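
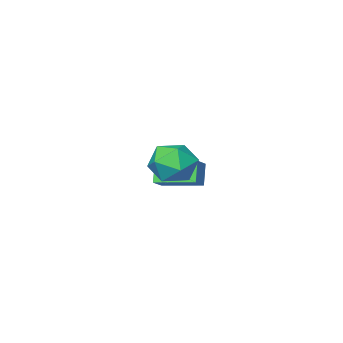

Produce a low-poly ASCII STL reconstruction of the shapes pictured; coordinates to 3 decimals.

solid 
facet normal -0.537 0.359 0.764
outer loop
vertex 0.139 3.071 0.147
vertex 0.149 1.951 0.68
vertex 1.051 2.766 0.931
endloop
endfacet
facet normal -0.124 0.867 0.482
outer loop
vertex 0.139 3.071 0.147
vertex 1.051 2.766 0.931
vertex 1.311 3.383 -0.113
endloop
endfacet
facet normal -0.295 0.933 -0.209
outer loop
vertex 0.139 3.071 0.147
vertex 1.311 3.383 -0.113
vertex 0.572 2.949 -1.01
endloop
endfacet
facet normal -0.812 0.464 -0.353
outer loop
vertex 0.139 3.071 0.147
vertex 0.572 2.949 -1.01
vertex -0.147 2.064 -0.52
endloop
endfacet
facet normal -0.963 0.109 0.248
outer loop
vertex 0.139 3.071 0.147
vertex -0.147 2.064 -0.52
vertex 0.149 1.951 0.68
endloop
endfacet
facet normal 0.553 0.649 0.522
outer loop
vertex 1.311 3.383 -0.113
vertex 1.051 2.766 0.931
vertex 2.047 2.456 0.26
endloop
endfacet
facet normal -0.114 -0.175 0.978
outer loop
vertex 1.051 2.766 0.931
vertex 0.149 1.951 0.68
vertex 1.328 1.571 0.75
endloop
endfacet
facet normal -0.802 -0.579 0.143
outer loop
vertex 0.149 1.951 0.68
vertex -0.147 2.064 -0.52
vertex 0.589 1.137 -0.147
endloop
endfacet
facet normal -0.560 -0.004 -0.829
outer loop
vertex -0.147 2.064 -0.52
vertex 0.572 2.949 -1.01
vertex 0.849 1.754 -1.191
endloop
endfacet
facet normal 0.278 0.754 -0.594
outer loop
vertex 0.572 2.949 -1.01
vertex 1.311 3.383 -0.113
vertex 1.751 2.569 -0.94
endloop
endfacet
facet normal 0.812 -0.464 0.353
outer loop
vertex 1.761 1.449 -0.407
vertex 2.047 2.456 0.26
vertex 1.328 1.571 0.75
endloop
endfacet
facet normal 0.295 -0.933 0.209
outer loop
vertex 1.761 1.449 -0.407
vertex 1.328 1.571 0.75
vertex 0.589 1.137 -0.147
endloop
endfacet
facet normal 0.124 -0.867 -0.482
outer loop
vertex 1.761 1.449 -0.407
vertex 0.589 1.137 -0.147
vertex 0.849 1.754 -1.191
endloop
endfacet
facet normal 0.537 -0.359 -0.764
outer loop
vertex 1.761 1.449 -0.407
vertex 0.849 1.754 -1.191
vertex 1.751 2.569 -0.94
endloop
endfacet
facet normal 0.963 -0.109 -0.248
outer loop
vertex 1.761 1.449 -0.407
vertex 1.751 2.569 -0.94
vertex 2.047 2.456 0.26
endloop
endfacet
facet normal 0.560 0.004 0.829
outer loop
vertex 1.328 1.571 0.75
vertex 2.047 2.456 0.26
vertex 1.051 2.766 0.931
endloop
endfacet
facet normal -0.278 -0.754 0.594
outer loop
vertex 0.589 1.137 -0.147
vertex 1.328 1.571 0.75
vertex 0.149 1.951 0.68
endloop
endfacet
facet normal -0.553 -0.649 -0.522
outer loop
vertex 0.849 1.754 -1.191
vertex 0.589 1.137 -0.147
vertex -0.147 2.064 -0.52
endloop
endfacet
facet normal 0.114 0.175 -0.978
outer loop
vertex 1.751 2.569 -0.94
vertex 0.849 1.754 -1.191
vertex 0.572 2.949 -1.01
endloop
endfacet
facet normal 0.802 0.579 -0.143
outer loop
vertex 2.047 2.456 0.26
vertex 1.751 2.569 -0.94
vertex 1.311 3.383 -0.113
endloop
endfacet
facet normal -0.351 -0.403 0.845
outer loop
vertex -2.105 -3.826 -2.726
vertex -3.336 -2.057 -2.394
vertex -2.875 -4.262 -3.254
endloop
endfacet
facet normal 0.564 -0.812 -0.152
outer loop
vertex -2.404 -3.723 -4.386
vertex -2.105 -3.826 -2.726
vertex -2.875 -4.262 -3.254
endloop
endfacet
facet normal -0.350 -0.403 0.845
outer loop
vertex -2.875 -4.262 -3.254
vertex -3.336 -2.057 -2.394
vertex -4.105 -2.494 -2.921
endloop
endfacet
facet normal -0.747 -0.423 -0.512
outer loop
vertex -4.105 -2.494 -2.921
vertex -2.404 -3.723 -4.386
vertex -2.875 -4.262 -3.254
endloop
endfacet
facet normal 0.747 0.424 0.512
outer loop
vertex -2.105 -3.826 -2.726
vertex -2.865 -1.518 -3.526
vertex -3.336 -2.057 -2.394
endloop
endfacet
facet normal 0.565 -0.811 -0.152
outer loop
vertex -1.635 -3.286 -3.859
vertex -2.105 -3.826 -2.726
vertex -2.404 -3.723 -4.386
endloop
endfacet
facet normal 0.747 0.424 0.512
outer loop
vertex -1.635 -3.286 -3.859
vertex -2.865 -1.518 -3.526
vertex -2.105 -3.826 -2.726
endloop
endfacet
facet normal -0.565 0.811 0.151
outer loop
vertex -3.336 -2.057 -2.394
vertex -2.865 -1.518 -3.526
vertex -4.105 -2.494 -2.921
endloop
endfacet
facet normal -0.747 -0.424 -0.512
outer loop
vertex -3.635 -1.954 -4.054
vertex -2.404 -3.723 -4.386
vertex -4.105 -2.494 -2.921
endloop
endfacet
facet normal -0.564 0.811 0.153
outer loop
vertex -4.105 -2.494 -2.921
vertex -2.865 -1.518 -3.526
vertex -3.635 -1.954 -4.054
endloop
endfacet
facet normal 0.351 0.403 -0.846
outer loop
vertex -3.635 -1.954 -4.054
vertex -1.635 -3.286 -3.859
vertex -2.404 -3.723 -4.386
endloop
endfacet
facet normal 0.351 0.403 -0.845
outer loop
vertex -2.865 -1.518 -3.526
vertex -1.635 -3.286 -3.859
vertex -3.635 -1.954 -4.054
endloop
endfacet

endsolid


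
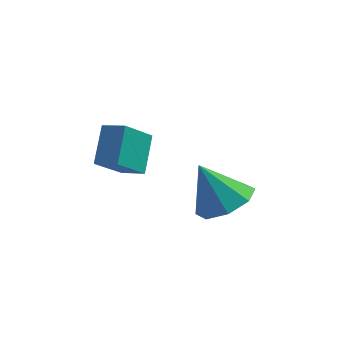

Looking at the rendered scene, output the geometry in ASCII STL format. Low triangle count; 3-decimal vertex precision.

solid 
facet normal -0.397 -0.619 0.678
outer loop
vertex -2.692 -0.269 3.546
vertex -3.546 -0.033 3.262
vertex -2.665 -1.443 2.489
endloop
endfacet
facet normal 0.918 -0.254 0.306
outer loop
vertex -2.014 -0.427 1.378
vertex -2.692 -0.269 3.546
vertex -2.665 -1.443 2.489
endloop
endfacet
facet normal -0.397 -0.619 0.678
outer loop
vertex -2.665 -1.443 2.489
vertex -3.546 -0.033 3.262
vertex -3.519 -1.207 2.205
endloop
endfacet
facet normal 0.017 -0.743 -0.669
outer loop
vertex -3.519 -1.207 2.205
vertex -2.014 -0.427 1.378
vertex -2.665 -1.443 2.489
endloop
endfacet
facet normal -0.017 0.743 0.669
outer loop
vertex -2.692 -0.269 3.546
vertex -2.895 0.983 2.151
vertex -3.546 -0.033 3.262
endloop
endfacet
facet normal 0.918 -0.254 0.306
outer loop
vertex -2.041 0.747 2.435
vertex -2.692 -0.269 3.546
vertex -2.014 -0.427 1.378
endloop
endfacet
facet normal -0.017 0.743 0.669
outer loop
vertex -2.041 0.747 2.435
vertex -2.895 0.983 2.151
vertex -2.692 -0.269 3.546
endloop
endfacet
facet normal -0.918 0.254 -0.306
outer loop
vertex -3.546 -0.033 3.262
vertex -2.895 0.983 2.151
vertex -3.519 -1.207 2.205
endloop
endfacet
facet normal 0.017 -0.743 -0.669
outer loop
vertex -2.868 -0.191 1.094
vertex -2.014 -0.427 1.378
vertex -3.519 -1.207 2.205
endloop
endfacet
facet normal -0.918 0.254 -0.306
outer loop
vertex -3.519 -1.207 2.205
vertex -2.895 0.983 2.151
vertex -2.868 -0.191 1.094
endloop
endfacet
facet normal 0.397 0.619 -0.678
outer loop
vertex -2.868 -0.191 1.094
vertex -2.041 0.747 2.435
vertex -2.014 -0.427 1.378
endloop
endfacet
facet normal 0.397 0.619 -0.678
outer loop
vertex -2.895 0.983 2.151
vertex -2.041 0.747 2.435
vertex -2.868 -0.191 1.094
endloop
endfacet
facet normal 0.502 -0.051 -0.864
outer loop
vertex 1.874 -1.512 2.139
vertex 0.989 -1.886 1.647
vertex 1.404 -0.906 1.83
endloop
endfacet
facet normal 0.326 0.618 0.716
outer loop
vertex 1.874 -1.512 2.139
vertex 1.404 -0.906 1.83
vertex 0.091 -1.794 3.193
endloop
endfacet
facet normal 0.502 -0.051 -0.864
outer loop
vertex 1.404 -0.906 1.83
vertex 0.989 -1.886 1.647
vertex 0.691 -0.874 1.414
endloop
endfacet
facet normal -0.192 0.897 0.399
outer loop
vertex 1.404 -0.906 1.83
vertex 0.691 -0.874 1.414
vertex 0.091 -1.794 3.193
endloop
endfacet
facet normal 0.502 -0.051 -0.864
outer loop
vertex 0.691 -0.874 1.414
vertex 0.989 -1.886 1.647
vertex 0.152 -1.435 1.134
endloop
endfacet
facet normal -0.741 0.665 0.094
outer loop
vertex 0.691 -0.874 1.414
vertex 0.152 -1.435 1.134
vertex 0.091 -1.794 3.193
endloop
endfacet
facet normal 0.501 -0.052 -0.864
outer loop
vertex 0.152 -1.435 1.134
vertex 0.989 -1.886 1.647
vertex 0.103 -2.26 1.155
endloop
endfacet
facet normal -0.998 0.059 -0.019
outer loop
vertex 0.152 -1.435 1.134
vertex 0.103 -2.26 1.155
vertex 0.091 -1.794 3.193
endloop
endfacet
facet normal 0.501 -0.052 -0.864
outer loop
vertex 0.103 -2.26 1.155
vertex 0.989 -1.886 1.647
vertex 0.573 -2.866 1.464
endloop
endfacet
facet normal -0.814 -0.567 0.125
outer loop
vertex 0.103 -2.26 1.155
vertex 0.573 -2.866 1.464
vertex 0.091 -1.794 3.193
endloop
endfacet
facet normal 0.501 -0.051 -0.864
outer loop
vertex 0.573 -2.866 1.464
vertex 0.989 -1.886 1.647
vertex 1.287 -2.897 1.88
endloop
endfacet
facet normal -0.295 -0.847 0.443
outer loop
vertex 0.573 -2.866 1.464
vertex 1.287 -2.897 1.88
vertex 0.091 -1.794 3.193
endloop
endfacet
facet normal 0.502 -0.051 -0.863
outer loop
vertex 1.287 -2.897 1.88
vertex 0.989 -1.886 1.647
vertex 1.826 -2.336 2.16
endloop
endfacet
facet normal 0.252 -0.615 0.747
outer loop
vertex 1.287 -2.897 1.88
vertex 1.826 -2.336 2.16
vertex 0.091 -1.794 3.193
endloop
endfacet
facet normal 0.502 -0.051 -0.864
outer loop
vertex 1.826 -2.336 2.16
vertex 0.989 -1.886 1.647
vertex 1.874 -1.512 2.139
endloop
endfacet
facet normal 0.510 -0.008 0.860
outer loop
vertex 1.826 -2.336 2.16
vertex 1.874 -1.512 2.139
vertex 0.091 -1.794 3.193
endloop
endfacet

endsolid


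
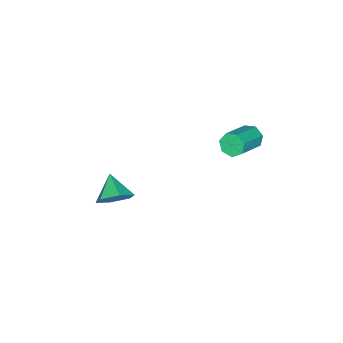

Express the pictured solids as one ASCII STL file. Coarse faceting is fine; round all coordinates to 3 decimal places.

solid 
facet normal 0.560 0.627 -0.541
outer loop
vertex 0.052 -3.231 -3.008
vertex -0.839 -2.925 -3.576
vertex -0.558 -2.385 -2.659
endloop
endfacet
facet normal 0.244 -0.214 0.946
outer loop
vertex 0.052 -3.231 -3.008
vertex -0.558 -2.385 -2.659
vertex -1.741 -3.935 -2.704
endloop
endfacet
facet normal 0.560 0.627 -0.541
outer loop
vertex -0.558 -2.385 -2.659
vertex -0.839 -2.925 -3.576
vertex -1.449 -2.079 -3.227
endloop
endfacet
facet normal -0.434 0.307 0.847
outer loop
vertex -0.558 -2.385 -2.659
vertex -1.449 -2.079 -3.227
vertex -1.741 -3.935 -2.704
endloop
endfacet
facet normal 0.560 0.627 -0.541
outer loop
vertex -1.449 -2.079 -3.227
vertex -0.839 -2.925 -3.576
vertex -1.73 -2.619 -4.143
endloop
endfacet
facet normal -0.963 0.201 0.177
outer loop
vertex -1.449 -2.079 -3.227
vertex -1.73 -2.619 -4.143
vertex -1.741 -3.935 -2.704
endloop
endfacet
facet normal 0.560 0.627 -0.541
outer loop
vertex -1.73 -2.619 -4.143
vertex -0.839 -2.925 -3.576
vertex -1.12 -3.465 -4.492
endloop
endfacet
facet normal -0.815 -0.425 -0.395
outer loop
vertex -1.73 -2.619 -4.143
vertex -1.12 -3.465 -4.492
vertex -1.741 -3.935 -2.704
endloop
endfacet
facet normal 0.560 0.627 -0.541
outer loop
vertex -1.12 -3.465 -4.492
vertex -0.839 -2.925 -3.576
vertex -0.229 -3.771 -3.925
endloop
endfacet
facet normal -0.136 -0.945 -0.296
outer loop
vertex -1.12 -3.465 -4.492
vertex -0.229 -3.771 -3.925
vertex -1.741 -3.935 -2.704
endloop
endfacet
facet normal 0.560 0.627 -0.541
outer loop
vertex -0.229 -3.771 -3.925
vertex -0.839 -2.925 -3.576
vertex 0.052 -3.231 -3.008
endloop
endfacet
facet normal 0.393 -0.840 0.374
outer loop
vertex -0.229 -3.771 -3.925
vertex 0.052 -3.231 -3.008
vertex -1.741 -3.935 -2.704
endloop
endfacet
facet normal -0.903 -0.014 -0.429
outer loop
vertex -4.064 2.855 2.198
vertex -4.333 3.266 2.751
vertex -4.033 3.49 2.112
endloop
endfacet
facet normal 0.427 -0.142 -0.893
outer loop
vertex -4.064 2.855 2.198
vertex -4.033 3.49 2.112
vertex -2.258 2.883 3.056
endloop
endfacet
facet normal 0.427 -0.140 -0.893
outer loop
vertex -2.258 2.883 3.056
vertex -4.033 3.49 2.112
vertex -2.227 3.518 2.971
endloop
endfacet
facet normal 0.903 0.013 0.429
outer loop
vertex -2.258 2.883 3.056
vertex -2.227 3.518 2.971
vertex -2.527 3.294 3.609
endloop
endfacet
facet normal -0.903 -0.014 -0.429
outer loop
vertex -4.033 3.49 2.112
vertex -4.333 3.266 2.751
vertex -4.228 3.957 2.508
endloop
endfacet
facet normal 0.303 0.687 -0.660
outer loop
vertex -4.033 3.49 2.112
vertex -4.228 3.957 2.508
vertex -2.227 3.518 2.971
endloop
endfacet
facet normal 0.303 0.687 -0.660
outer loop
vertex -2.227 3.518 2.971
vertex -4.228 3.957 2.508
vertex -2.422 3.985 3.367
endloop
endfacet
facet normal 0.903 0.013 0.429
outer loop
vertex -2.227 3.518 2.971
vertex -2.422 3.985 3.367
vertex -2.527 3.294 3.609
endloop
endfacet
facet normal -0.903 -0.014 -0.429
outer loop
vertex -4.228 3.957 2.508
vertex -4.333 3.266 2.751
vertex -4.502 3.904 3.086
endloop
endfacet
facet normal -0.048 0.996 0.069
outer loop
vertex -4.228 3.957 2.508
vertex -4.502 3.904 3.086
vertex -2.422 3.985 3.367
endloop
endfacet
facet normal -0.048 0.996 0.070
outer loop
vertex -2.422 3.985 3.367
vertex -4.502 3.904 3.086
vertex -2.696 3.931 3.945
endloop
endfacet
facet normal 0.903 0.013 0.429
outer loop
vertex -2.422 3.985 3.367
vertex -2.696 3.931 3.945
vertex -2.527 3.294 3.609
endloop
endfacet
facet normal -0.903 -0.014 -0.430
outer loop
vertex -4.502 3.904 3.086
vertex -4.333 3.266 2.751
vertex -4.649 3.37 3.412
endloop
endfacet
facet normal -0.364 0.556 0.747
outer loop
vertex -4.502 3.904 3.086
vertex -4.649 3.37 3.412
vertex -2.696 3.931 3.945
endloop
endfacet
facet normal -0.364 0.557 0.747
outer loop
vertex -2.696 3.931 3.945
vertex -4.649 3.37 3.412
vertex -2.843 3.398 4.271
endloop
endfacet
facet normal 0.903 0.013 0.429
outer loop
vertex -2.696 3.931 3.945
vertex -2.843 3.398 4.271
vertex -2.527 3.294 3.609
endloop
endfacet
facet normal -0.903 -0.013 -0.430
outer loop
vertex -4.649 3.37 3.412
vertex -4.333 3.266 2.751
vertex -4.558 2.758 3.239
endloop
endfacet
facet normal -0.405 -0.304 0.862
outer loop
vertex -4.649 3.37 3.412
vertex -4.558 2.758 3.239
vertex -2.843 3.398 4.271
endloop
endfacet
facet normal -0.405 -0.304 0.862
outer loop
vertex -2.843 3.398 4.271
vertex -4.558 2.758 3.239
vertex -2.752 2.786 4.098
endloop
endfacet
facet normal 0.903 0.013 0.429
outer loop
vertex -2.843 3.398 4.271
vertex -2.752 2.786 4.098
vertex -2.527 3.294 3.609
endloop
endfacet
facet normal -0.903 -0.014 -0.430
outer loop
vertex -4.558 2.758 3.239
vertex -4.333 3.266 2.751
vertex -4.297 2.529 2.699
endloop
endfacet
facet normal -0.141 -0.934 0.328
outer loop
vertex -4.558 2.758 3.239
vertex -4.297 2.529 2.699
vertex -2.752 2.786 4.098
endloop
endfacet
facet normal -0.141 -0.934 0.328
outer loop
vertex -2.752 2.786 4.098
vertex -4.297 2.529 2.699
vertex -2.491 2.557 3.558
endloop
endfacet
facet normal 0.903 0.014 0.430
outer loop
vertex -2.752 2.786 4.098
vertex -2.491 2.557 3.558
vertex -2.527 3.294 3.609
endloop
endfacet
facet normal -0.903 -0.014 -0.429
outer loop
vertex -4.297 2.529 2.699
vertex -4.333 3.266 2.751
vertex -4.064 2.855 2.198
endloop
endfacet
facet normal 0.229 -0.861 -0.454
outer loop
vertex -4.297 2.529 2.699
vertex -4.064 2.855 2.198
vertex -2.491 2.557 3.558
endloop
endfacet
facet normal 0.229 -0.862 -0.453
outer loop
vertex -2.491 2.557 3.558
vertex -4.064 2.855 2.198
vertex -2.258 2.883 3.056
endloop
endfacet
facet normal 0.903 0.014 0.429
outer loop
vertex -2.491 2.557 3.558
vertex -2.258 2.883 3.056
vertex -2.527 3.294 3.609
endloop
endfacet

endsolid


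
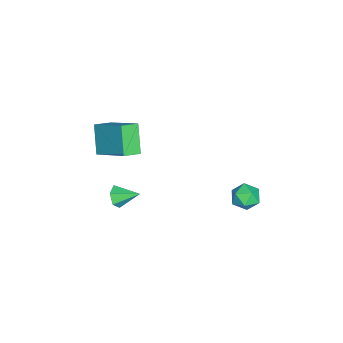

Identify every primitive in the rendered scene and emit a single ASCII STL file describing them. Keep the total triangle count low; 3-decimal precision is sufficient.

solid 
facet normal 0.019 0.893 0.449
outer loop
vertex -1.135 3.872 -2.368
vertex -1.858 3.701 -1.998
vertex -1.143 3.499 -1.626
endloop
endfacet
facet normal 0.680 0.652 0.335
outer loop
vertex -1.135 3.872 -2.368
vertex -1.143 3.499 -1.626
vertex -0.611 3.246 -2.213
endloop
endfacet
facet normal 0.756 0.543 -0.365
outer loop
vertex -1.135 3.872 -2.368
vertex -0.611 3.246 -2.213
vertex -0.998 3.292 -2.947
endloop
endfacet
facet normal 0.143 0.716 -0.683
outer loop
vertex -1.135 3.872 -2.368
vertex -0.998 3.292 -2.947
vertex -1.769 3.573 -2.814
endloop
endfacet
facet normal -0.313 0.933 -0.180
outer loop
vertex -1.135 3.872 -2.368
vertex -1.769 3.573 -2.814
vertex -1.858 3.701 -1.998
endloop
endfacet
facet normal 0.746 0.023 0.666
outer loop
vertex -0.611 3.246 -2.213
vertex -1.143 3.499 -1.626
vertex -1.011 2.687 -1.746
endloop
endfacet
facet normal -0.326 0.413 0.850
outer loop
vertex -1.143 3.499 -1.626
vertex -1.858 3.701 -1.998
vertex -1.782 2.968 -1.613
endloop
endfacet
facet normal -0.863 0.476 -0.169
outer loop
vertex -1.858 3.701 -1.998
vertex -1.769 3.573 -2.814
vertex -2.169 3.014 -2.347
endloop
endfacet
facet normal -0.124 0.125 -0.984
outer loop
vertex -1.769 3.573 -2.814
vertex -0.998 3.292 -2.947
vertex -1.637 2.761 -2.934
endloop
endfacet
facet normal 0.870 -0.156 -0.468
outer loop
vertex -0.998 3.292 -2.947
vertex -0.611 3.246 -2.213
vertex -0.922 2.559 -2.562
endloop
endfacet
facet normal -0.143 -0.716 0.683
outer loop
vertex -1.645 2.388 -2.192
vertex -1.011 2.687 -1.746
vertex -1.782 2.968 -1.613
endloop
endfacet
facet normal -0.756 -0.543 0.365
outer loop
vertex -1.645 2.388 -2.192
vertex -1.782 2.968 -1.613
vertex -2.169 3.014 -2.347
endloop
endfacet
facet normal -0.680 -0.652 -0.335
outer loop
vertex -1.645 2.388 -2.192
vertex -2.169 3.014 -2.347
vertex -1.637 2.761 -2.934
endloop
endfacet
facet normal -0.019 -0.893 -0.449
outer loop
vertex -1.645 2.388 -2.192
vertex -1.637 2.761 -2.934
vertex -0.922 2.559 -2.562
endloop
endfacet
facet normal 0.313 -0.933 0.180
outer loop
vertex -1.645 2.388 -2.192
vertex -0.922 2.559 -2.562
vertex -1.011 2.687 -1.746
endloop
endfacet
facet normal 0.124 -0.125 0.984
outer loop
vertex -1.782 2.968 -1.613
vertex -1.011 2.687 -1.746
vertex -1.143 3.499 -1.626
endloop
endfacet
facet normal -0.870 0.156 0.468
outer loop
vertex -2.169 3.014 -2.347
vertex -1.782 2.968 -1.613
vertex -1.858 3.701 -1.998
endloop
endfacet
facet normal -0.746 -0.023 -0.666
outer loop
vertex -1.637 2.761 -2.934
vertex -2.169 3.014 -2.347
vertex -1.769 3.573 -2.814
endloop
endfacet
facet normal 0.326 -0.413 -0.850
outer loop
vertex -0.922 2.559 -2.562
vertex -1.637 2.761 -2.934
vertex -0.998 3.292 -2.947
endloop
endfacet
facet normal 0.863 -0.476 0.169
outer loop
vertex -1.011 2.687 -1.746
vertex -0.922 2.559 -2.562
vertex -0.611 3.246 -2.213
endloop
endfacet
facet normal -0.600 -0.214 0.771
outer loop
vertex 0.522 -3.917 3.865
vertex 1.429 -2.339 5.009
vertex -0.151 -3.279 3.518
endloop
endfacet
facet normal -0.421 -0.734 -0.532
outer loop
vertex 0.851 -2.921 2.231
vertex 0.522 -3.917 3.865
vertex -0.151 -3.279 3.518
endloop
endfacet
facet normal -0.600 -0.215 0.771
outer loop
vertex -0.151 -3.279 3.518
vertex 1.429 -2.339 5.009
vertex 0.756 -1.701 4.663
endloop
endfacet
facet normal -0.680 0.645 -0.350
outer loop
vertex 0.756 -1.701 4.663
vertex 0.851 -2.921 2.231
vertex -0.151 -3.279 3.518
endloop
endfacet
facet normal 0.680 -0.644 0.350
outer loop
vertex 0.522 -3.917 3.865
vertex 2.431 -1.981 3.722
vertex 1.429 -2.339 5.009
endloop
endfacet
facet normal -0.422 -0.734 -0.532
outer loop
vertex 1.524 -3.559 2.577
vertex 0.522 -3.917 3.865
vertex 0.851 -2.921 2.231
endloop
endfacet
facet normal 0.680 -0.645 0.350
outer loop
vertex 1.524 -3.559 2.577
vertex 2.431 -1.981 3.722
vertex 0.522 -3.917 3.865
endloop
endfacet
facet normal 0.422 0.734 0.533
outer loop
vertex 1.429 -2.339 5.009
vertex 2.431 -1.981 3.722
vertex 0.756 -1.701 4.663
endloop
endfacet
facet normal -0.680 0.644 -0.350
outer loop
vertex 1.758 -1.343 3.375
vertex 0.851 -2.921 2.231
vertex 0.756 -1.701 4.663
endloop
endfacet
facet normal 0.422 0.734 0.532
outer loop
vertex 0.756 -1.701 4.663
vertex 2.431 -1.981 3.722
vertex 1.758 -1.343 3.375
endloop
endfacet
facet normal 0.600 0.214 -0.771
outer loop
vertex 1.758 -1.343 3.375
vertex 1.524 -3.559 2.577
vertex 0.851 -2.921 2.231
endloop
endfacet
facet normal 0.600 0.214 -0.771
outer loop
vertex 2.431 -1.981 3.722
vertex 1.524 -3.559 2.577
vertex 1.758 -1.343 3.375
endloop
endfacet
facet normal -0.029 -0.909 -0.415
outer loop
vertex 0.181 -2.867 -3.026
vertex -0.169 -3.095 -2.502
vertex -0.488 -2.842 -3.034
endloop
endfacet
facet normal 0.036 0.748 -0.663
outer loop
vertex 0.181 -2.867 -3.026
vertex -0.488 -2.842 -3.034
vertex -0.131 -1.905 -1.958
endloop
endfacet
facet normal -0.029 -0.909 -0.415
outer loop
vertex -0.488 -2.842 -3.034
vertex -0.169 -3.095 -2.502
vertex -0.839 -3.07 -2.51
endloop
endfacet
facet normal -0.767 0.588 -0.258
outer loop
vertex -0.488 -2.842 -3.034
vertex -0.839 -3.07 -2.51
vertex -0.131 -1.905 -1.958
endloop
endfacet
facet normal -0.029 -0.908 -0.417
outer loop
vertex -0.839 -3.07 -2.51
vertex -0.169 -3.095 -2.502
vertex -0.52 -3.324 -1.979
endloop
endfacet
facet normal -0.791 0.208 0.575
outer loop
vertex -0.839 -3.07 -2.51
vertex -0.52 -3.324 -1.979
vertex -0.131 -1.905 -1.958
endloop
endfacet
facet normal -0.028 -0.909 -0.417
outer loop
vertex -0.52 -3.324 -1.979
vertex -0.169 -3.095 -2.502
vertex 0.15 -3.349 -1.97
endloop
endfacet
facet normal -0.014 -0.011 1.000
outer loop
vertex -0.52 -3.324 -1.979
vertex 0.15 -3.349 -1.97
vertex -0.131 -1.905 -1.958
endloop
endfacet
facet normal -0.030 -0.909 -0.416
outer loop
vertex 0.15 -3.349 -1.97
vertex -0.169 -3.095 -2.502
vertex 0.5 -3.121 -2.494
endloop
endfacet
facet normal 0.791 0.149 0.593
outer loop
vertex 0.15 -3.349 -1.97
vertex 0.5 -3.121 -2.494
vertex -0.131 -1.905 -1.958
endloop
endfacet
facet normal -0.030 -0.909 -0.416
outer loop
vertex 0.5 -3.121 -2.494
vertex -0.169 -3.095 -2.502
vertex 0.181 -2.867 -3.026
endloop
endfacet
facet normal 0.816 0.528 -0.237
outer loop
vertex 0.5 -3.121 -2.494
vertex 0.181 -2.867 -3.026
vertex -0.131 -1.905 -1.958
endloop
endfacet

endsolid


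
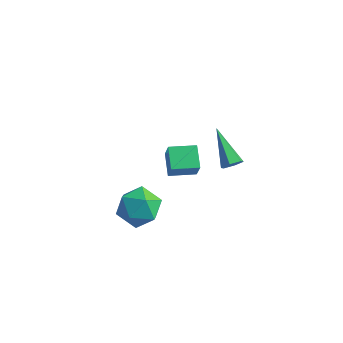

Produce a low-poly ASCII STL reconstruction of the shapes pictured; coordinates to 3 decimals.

solid 
facet normal -0.947 -0.253 0.197
outer loop
vertex -3.651 0.511 -2.12
vertex -3.438 -0.511 -2.409
vertex -3.307 -0.201 -1.38
endloop
endfacet
facet normal -0.735 0.284 0.615
outer loop
vertex -3.651 0.511 -2.12
vertex -3.307 -0.201 -1.38
vertex -2.917 0.809 -1.381
endloop
endfacet
facet normal -0.531 0.824 0.195
outer loop
vertex -3.651 0.511 -2.12
vertex -2.917 0.809 -1.381
vertex -2.807 1.124 -2.411
endloop
endfacet
facet normal -0.617 0.621 -0.484
outer loop
vertex -3.651 0.511 -2.12
vertex -2.807 1.124 -2.411
vertex -3.129 0.308 -3.047
endloop
endfacet
facet normal -0.875 -0.046 -0.483
outer loop
vertex -3.651 0.511 -2.12
vertex -3.129 0.308 -3.047
vertex -3.438 -0.511 -2.409
endloop
endfacet
facet normal -0.166 0.065 0.984
outer loop
vertex -2.917 0.809 -1.381
vertex -3.307 -0.201 -1.38
vertex -2.251 -0.028 -1.213
endloop
endfacet
facet normal -0.508 -0.804 0.307
outer loop
vertex -3.307 -0.201 -1.38
vertex -3.438 -0.511 -2.409
vertex -2.573 -0.844 -1.849
endloop
endfacet
facet normal -0.390 -0.470 -0.792
outer loop
vertex -3.438 -0.511 -2.409
vertex -3.129 0.308 -3.047
vertex -2.463 -0.529 -2.879
endloop
endfacet
facet normal 0.026 0.608 -0.793
outer loop
vertex -3.129 0.308 -3.047
vertex -2.807 1.124 -2.411
vertex -2.073 0.481 -2.88
endloop
endfacet
facet normal 0.164 0.938 0.304
outer loop
vertex -2.807 1.124 -2.411
vertex -2.917 0.809 -1.381
vertex -1.942 0.791 -1.851
endloop
endfacet
facet normal 0.617 -0.621 0.484
outer loop
vertex -1.729 -0.231 -2.14
vertex -2.251 -0.028 -1.213
vertex -2.573 -0.844 -1.849
endloop
endfacet
facet normal 0.531 -0.824 -0.195
outer loop
vertex -1.729 -0.231 -2.14
vertex -2.573 -0.844 -1.849
vertex -2.463 -0.529 -2.879
endloop
endfacet
facet normal 0.735 -0.284 -0.615
outer loop
vertex -1.729 -0.231 -2.14
vertex -2.463 -0.529 -2.879
vertex -2.073 0.481 -2.88
endloop
endfacet
facet normal 0.947 0.253 -0.197
outer loop
vertex -1.729 -0.231 -2.14
vertex -2.073 0.481 -2.88
vertex -1.942 0.791 -1.851
endloop
endfacet
facet normal 0.875 0.046 0.483
outer loop
vertex -1.729 -0.231 -2.14
vertex -1.942 0.791 -1.851
vertex -2.251 -0.028 -1.213
endloop
endfacet
facet normal -0.026 -0.608 0.793
outer loop
vertex -2.573 -0.844 -1.849
vertex -2.251 -0.028 -1.213
vertex -3.307 -0.201 -1.38
endloop
endfacet
facet normal -0.164 -0.938 -0.304
outer loop
vertex -2.463 -0.529 -2.879
vertex -2.573 -0.844 -1.849
vertex -3.438 -0.511 -2.409
endloop
endfacet
facet normal 0.166 -0.065 -0.984
outer loop
vertex -2.073 0.481 -2.88
vertex -2.463 -0.529 -2.879
vertex -3.129 0.308 -3.047
endloop
endfacet
facet normal 0.508 0.804 -0.307
outer loop
vertex -1.942 0.791 -1.851
vertex -2.073 0.481 -2.88
vertex -2.807 1.124 -2.411
endloop
endfacet
facet normal 0.390 0.470 0.792
outer loop
vertex -2.251 -0.028 -1.213
vertex -1.942 0.791 -1.851
vertex -2.917 0.809 -1.381
endloop
endfacet
facet normal 0.672 -0.512 -0.535
outer loop
vertex 0.701 2.886 0.392
vertex 0.338 2.805 0.014
vertex 0.65 3.233 -0.004
endloop
endfacet
facet normal 0.559 0.658 0.504
outer loop
vertex 0.701 2.886 0.392
vertex 0.65 3.233 -0.004
vertex -0.958 3.795 1.046
endloop
endfacet
facet normal 0.672 -0.513 -0.534
outer loop
vertex 0.65 3.233 -0.004
vertex 0.338 2.805 0.014
vertex 0.288 3.153 -0.383
endloop
endfacet
facet normal 0.123 0.941 -0.316
outer loop
vertex 0.65 3.233 -0.004
vertex 0.288 3.153 -0.383
vertex -0.958 3.795 1.046
endloop
endfacet
facet normal 0.672 -0.513 -0.534
outer loop
vertex 0.288 3.153 -0.383
vertex 0.338 2.805 0.014
vertex -0.024 2.725 -0.364
endloop
endfacet
facet normal -0.593 0.402 -0.698
outer loop
vertex 0.288 3.153 -0.383
vertex -0.024 2.725 -0.364
vertex -0.958 3.795 1.046
endloop
endfacet
facet normal 0.672 -0.512 -0.535
outer loop
vertex -0.024 2.725 -0.364
vertex 0.338 2.805 0.014
vertex 0.026 2.377 0.032
endloop
endfacet
facet normal -0.870 -0.419 -0.258
outer loop
vertex -0.024 2.725 -0.364
vertex 0.026 2.377 0.032
vertex -0.958 3.795 1.046
endloop
endfacet
facet normal 0.672 -0.512 -0.534
outer loop
vertex 0.026 2.377 0.032
vertex 0.338 2.805 0.014
vertex 0.389 2.458 0.411
endloop
endfacet
facet normal -0.432 -0.703 0.564
outer loop
vertex 0.026 2.377 0.032
vertex 0.389 2.458 0.411
vertex -0.958 3.795 1.046
endloop
endfacet
facet normal 0.671 -0.513 -0.535
outer loop
vertex 0.389 2.458 0.411
vertex 0.338 2.805 0.014
vertex 0.701 2.886 0.392
endloop
endfacet
facet normal 0.283 -0.164 0.945
outer loop
vertex 0.389 2.458 0.411
vertex 0.701 2.886 0.392
vertex -0.958 3.795 1.046
endloop
endfacet
facet normal -0.787 -0.613 0.073
outer loop
vertex -0.253 -1.415 3.504
vertex -0.835 -0.613 3.958
vertex -0.565 -1.124 2.589
endloop
endfacet
facet normal 0.534 -0.736 -0.416
outer loop
vertex 0.355 -0.407 2.502
vertex -0.253 -1.415 3.504
vertex -0.565 -1.124 2.589
endloop
endfacet
facet normal -0.786 -0.613 0.074
outer loop
vertex -0.565 -1.124 2.589
vertex -0.835 -0.613 3.958
vertex -1.148 -0.322 3.042
endloop
endfacet
facet normal -0.309 0.287 -0.907
outer loop
vertex -1.148 -0.322 3.042
vertex 0.355 -0.407 2.502
vertex -0.565 -1.124 2.589
endloop
endfacet
facet normal 0.310 -0.288 0.906
outer loop
vertex -0.253 -1.415 3.504
vertex 0.085 0.104 3.871
vertex -0.835 -0.613 3.958
endloop
endfacet
facet normal 0.534 -0.736 -0.416
outer loop
vertex 0.668 -0.698 3.418
vertex -0.253 -1.415 3.504
vertex 0.355 -0.407 2.502
endloop
endfacet
facet normal 0.309 -0.288 0.907
outer loop
vertex 0.668 -0.698 3.418
vertex 0.085 0.104 3.871
vertex -0.253 -1.415 3.504
endloop
endfacet
facet normal -0.534 0.736 0.416
outer loop
vertex -0.835 -0.613 3.958
vertex 0.085 0.104 3.871
vertex -1.148 -0.322 3.042
endloop
endfacet
facet normal -0.309 0.289 -0.906
outer loop
vertex -0.227 0.395 2.956
vertex 0.355 -0.407 2.502
vertex -1.148 -0.322 3.042
endloop
endfacet
facet normal -0.534 0.736 0.416
outer loop
vertex -1.148 -0.322 3.042
vertex 0.085 0.104 3.871
vertex -0.227 0.395 2.956
endloop
endfacet
facet normal 0.787 0.613 -0.074
outer loop
vertex -0.227 0.395 2.956
vertex 0.668 -0.698 3.418
vertex 0.355 -0.407 2.502
endloop
endfacet
facet normal 0.787 0.613 -0.073
outer loop
vertex 0.085 0.104 3.871
vertex 0.668 -0.698 3.418
vertex -0.227 0.395 2.956
endloop
endfacet

endsolid


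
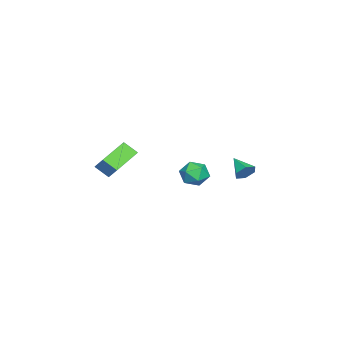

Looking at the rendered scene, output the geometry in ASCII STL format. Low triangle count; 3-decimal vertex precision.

solid 
facet normal -0.711 -0.145 0.688
outer loop
vertex 2.406 0.451 3.472
vertex 2.277 -0.23 3.195
vertex 2.782 -0.137 3.737
endloop
endfacet
facet normal -0.204 0.291 0.935
outer loop
vertex 2.406 0.451 3.472
vertex 2.782 -0.137 3.737
vertex 3.137 0.508 3.614
endloop
endfacet
facet normal -0.163 0.852 0.497
outer loop
vertex 2.406 0.451 3.472
vertex 3.137 0.508 3.614
vertex 2.851 0.814 2.995
endloop
endfacet
facet normal -0.645 0.764 -0.021
outer loop
vertex 2.406 0.451 3.472
vertex 2.851 0.814 2.995
vertex 2.32 0.358 2.736
endloop
endfacet
facet normal -0.984 0.147 0.096
outer loop
vertex 2.406 0.451 3.472
vertex 2.32 0.358 2.736
vertex 2.277 -0.23 3.195
endloop
endfacet
facet normal 0.418 -0.057 0.906
outer loop
vertex 3.137 0.508 3.614
vertex 2.782 -0.137 3.737
vertex 3.46 -0.138 3.424
endloop
endfacet
facet normal -0.403 -0.763 0.506
outer loop
vertex 2.782 -0.137 3.737
vertex 2.277 -0.23 3.195
vertex 2.929 -0.594 3.165
endloop
endfacet
facet normal -0.845 -0.290 -0.450
outer loop
vertex 2.277 -0.23 3.195
vertex 2.32 0.358 2.736
vertex 2.643 -0.288 2.546
endloop
endfacet
facet normal -0.295 0.708 -0.642
outer loop
vertex 2.32 0.358 2.736
vertex 2.851 0.814 2.995
vertex 2.998 0.357 2.423
endloop
endfacet
facet normal 0.485 0.852 0.197
outer loop
vertex 2.851 0.814 2.995
vertex 3.137 0.508 3.614
vertex 3.503 0.45 2.965
endloop
endfacet
facet normal 0.645 -0.764 0.021
outer loop
vertex 3.374 -0.231 2.688
vertex 3.46 -0.138 3.424
vertex 2.929 -0.594 3.165
endloop
endfacet
facet normal 0.163 -0.852 -0.497
outer loop
vertex 3.374 -0.231 2.688
vertex 2.929 -0.594 3.165
vertex 2.643 -0.288 2.546
endloop
endfacet
facet normal 0.204 -0.291 -0.935
outer loop
vertex 3.374 -0.231 2.688
vertex 2.643 -0.288 2.546
vertex 2.998 0.357 2.423
endloop
endfacet
facet normal 0.711 0.145 -0.688
outer loop
vertex 3.374 -0.231 2.688
vertex 2.998 0.357 2.423
vertex 3.503 0.45 2.965
endloop
endfacet
facet normal 0.984 -0.147 -0.096
outer loop
vertex 3.374 -0.231 2.688
vertex 3.503 0.45 2.965
vertex 3.46 -0.138 3.424
endloop
endfacet
facet normal 0.295 -0.708 0.642
outer loop
vertex 2.929 -0.594 3.165
vertex 3.46 -0.138 3.424
vertex 2.782 -0.137 3.737
endloop
endfacet
facet normal -0.485 -0.852 -0.197
outer loop
vertex 2.643 -0.288 2.546
vertex 2.929 -0.594 3.165
vertex 2.277 -0.23 3.195
endloop
endfacet
facet normal -0.418 0.057 -0.906
outer loop
vertex 2.998 0.357 2.423
vertex 2.643 -0.288 2.546
vertex 2.32 0.358 2.736
endloop
endfacet
facet normal 0.403 0.763 -0.506
outer loop
vertex 3.503 0.45 2.965
vertex 2.998 0.357 2.423
vertex 2.851 0.814 2.995
endloop
endfacet
facet normal 0.845 0.290 0.450
outer loop
vertex 3.46 -0.138 3.424
vertex 3.503 0.45 2.965
vertex 3.137 0.508 3.614
endloop
endfacet
facet normal -0.883 0.332 0.333
outer loop
vertex 1.661 -3.546 4.016
vertex 1.71 -2.869 3.472
vertex 1.18 -4.095 3.288
endloop
endfacet
facet normal -0.056 -0.779 0.625
outer loop
vertex 2.61 -4.631 2.748
vertex 1.661 -3.546 4.016
vertex 1.18 -4.095 3.288
endloop
endfacet
facet normal -0.882 0.331 0.334
outer loop
vertex 1.18 -4.095 3.288
vertex 1.71 -2.869 3.472
vertex 1.229 -3.417 2.745
endloop
endfacet
facet normal -0.466 -0.532 -0.707
outer loop
vertex 1.229 -3.417 2.745
vertex 2.61 -4.631 2.748
vertex 1.18 -4.095 3.288
endloop
endfacet
facet normal 0.466 0.533 0.706
outer loop
vertex 1.661 -3.546 4.016
vertex 3.14 -3.405 2.932
vertex 1.71 -2.869 3.472
endloop
endfacet
facet normal -0.056 -0.779 0.624
outer loop
vertex 3.091 -4.083 3.475
vertex 1.661 -3.546 4.016
vertex 2.61 -4.631 2.748
endloop
endfacet
facet normal 0.467 0.532 0.706
outer loop
vertex 3.091 -4.083 3.475
vertex 3.14 -3.405 2.932
vertex 1.661 -3.546 4.016
endloop
endfacet
facet normal 0.056 0.779 -0.624
outer loop
vertex 1.71 -2.869 3.472
vertex 3.14 -3.405 2.932
vertex 1.229 -3.417 2.745
endloop
endfacet
facet normal -0.467 -0.533 -0.705
outer loop
vertex 2.659 -3.954 2.204
vertex 2.61 -4.631 2.748
vertex 1.229 -3.417 2.745
endloop
endfacet
facet normal 0.056 0.779 -0.625
outer loop
vertex 1.229 -3.417 2.745
vertex 3.14 -3.405 2.932
vertex 2.659 -3.954 2.204
endloop
endfacet
facet normal 0.882 -0.332 -0.334
outer loop
vertex 2.659 -3.954 2.204
vertex 3.091 -4.083 3.475
vertex 2.61 -4.631 2.748
endloop
endfacet
facet normal 0.883 -0.331 -0.334
outer loop
vertex 3.14 -3.405 2.932
vertex 3.091 -4.083 3.475
vertex 2.659 -3.954 2.204
endloop
endfacet
facet normal 0.607 0.654 -0.452
outer loop
vertex 3.288 2.529 3.986
vertex 3.021 2.456 3.522
vertex 2.863 2.841 3.867
endloop
endfacet
facet normal -0.130 0.194 0.972
outer loop
vertex 3.288 2.529 3.986
vertex 2.863 2.841 3.867
vertex 2.359 1.744 4.018
endloop
endfacet
facet normal 0.606 0.654 -0.453
outer loop
vertex 2.863 2.841 3.867
vertex 3.021 2.456 3.522
vertex 2.596 2.767 3.403
endloop
endfacet
facet normal -0.811 0.428 0.399
outer loop
vertex 2.863 2.841 3.867
vertex 2.596 2.767 3.403
vertex 2.359 1.744 4.018
endloop
endfacet
facet normal 0.605 0.653 -0.455
outer loop
vertex 2.596 2.767 3.403
vertex 3.021 2.456 3.522
vertex 2.753 2.382 3.059
endloop
endfacet
facet normal -0.919 -0.023 -0.393
outer loop
vertex 2.596 2.767 3.403
vertex 2.753 2.382 3.059
vertex 2.359 1.744 4.018
endloop
endfacet
facet normal 0.606 0.652 -0.455
outer loop
vertex 2.753 2.382 3.059
vertex 3.021 2.456 3.522
vertex 3.178 2.07 3.178
endloop
endfacet
facet normal -0.348 -0.708 -0.614
outer loop
vertex 2.753 2.382 3.059
vertex 3.178 2.07 3.178
vertex 2.359 1.744 4.018
endloop
endfacet
facet normal 0.608 0.652 -0.454
outer loop
vertex 3.178 2.07 3.178
vertex 3.021 2.456 3.522
vertex 3.445 2.144 3.642
endloop
endfacet
facet normal 0.333 -0.942 -0.041
outer loop
vertex 3.178 2.07 3.178
vertex 3.445 2.144 3.642
vertex 2.359 1.744 4.018
endloop
endfacet
facet normal 0.608 0.652 -0.453
outer loop
vertex 3.445 2.144 3.642
vertex 3.021 2.456 3.522
vertex 3.288 2.529 3.986
endloop
endfacet
facet normal 0.441 -0.491 0.751
outer loop
vertex 3.445 2.144 3.642
vertex 3.288 2.529 3.986
vertex 2.359 1.744 4.018
endloop
endfacet

endsolid


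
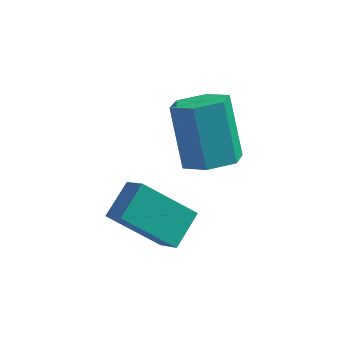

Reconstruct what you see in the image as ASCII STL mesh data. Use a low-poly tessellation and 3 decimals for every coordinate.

solid 
facet normal 0.248 -0.498 -0.831
outer loop
vertex 3.73 -0.414 1.662
vertex 2.982 -0.816 1.68
vertex 3.059 -0.08 1.262
endloop
endfacet
facet normal 0.561 0.773 -0.296
outer loop
vertex 3.73 -0.414 1.662
vertex 3.059 -0.08 1.262
vertex 3.247 0.558 3.282
endloop
endfacet
facet normal 0.561 0.773 -0.296
outer loop
vertex 3.247 0.558 3.282
vertex 3.059 -0.08 1.262
vertex 2.576 0.892 2.882
endloop
endfacet
facet normal -0.247 0.498 0.831
outer loop
vertex 3.247 0.558 3.282
vertex 2.576 0.892 2.882
vertex 2.498 0.156 3.3
endloop
endfacet
facet normal 0.248 -0.498 -0.831
outer loop
vertex 3.059 -0.08 1.262
vertex 2.982 -0.816 1.68
vertex 2.31 -0.482 1.279
endloop
endfacet
facet normal -0.403 0.727 -0.556
outer loop
vertex 3.059 -0.08 1.262
vertex 2.31 -0.482 1.279
vertex 2.576 0.892 2.882
endloop
endfacet
facet normal -0.403 0.727 -0.556
outer loop
vertex 2.576 0.892 2.882
vertex 2.31 -0.482 1.279
vertex 1.827 0.49 2.899
endloop
endfacet
facet normal -0.249 0.498 0.831
outer loop
vertex 2.576 0.892 2.882
vertex 1.827 0.49 2.899
vertex 2.498 0.156 3.3
endloop
endfacet
facet normal 0.248 -0.499 -0.831
outer loop
vertex 2.31 -0.482 1.279
vertex 2.982 -0.816 1.68
vertex 2.233 -1.218 1.698
endloop
endfacet
facet normal -0.965 -0.047 -0.260
outer loop
vertex 2.31 -0.482 1.279
vertex 2.233 -1.218 1.698
vertex 1.827 0.49 2.899
endloop
endfacet
facet normal -0.965 -0.047 -0.260
outer loop
vertex 1.827 0.49 2.899
vertex 2.233 -1.218 1.698
vertex 1.75 -0.246 3.318
endloop
endfacet
facet normal -0.248 0.499 0.830
outer loop
vertex 1.827 0.49 2.899
vertex 1.75 -0.246 3.318
vertex 2.498 0.156 3.3
endloop
endfacet
facet normal 0.247 -0.498 -0.831
outer loop
vertex 2.233 -1.218 1.698
vertex 2.982 -0.816 1.68
vertex 2.904 -1.552 2.098
endloop
endfacet
facet normal -0.561 -0.773 0.296
outer loop
vertex 2.233 -1.218 1.698
vertex 2.904 -1.552 2.098
vertex 1.75 -0.246 3.318
endloop
endfacet
facet normal -0.561 -0.773 0.296
outer loop
vertex 1.75 -0.246 3.318
vertex 2.904 -1.552 2.098
vertex 2.421 -0.58 3.718
endloop
endfacet
facet normal -0.248 0.498 0.831
outer loop
vertex 1.75 -0.246 3.318
vertex 2.421 -0.58 3.718
vertex 2.498 0.156 3.3
endloop
endfacet
facet normal 0.249 -0.498 -0.831
outer loop
vertex 2.904 -1.552 2.098
vertex 2.982 -0.816 1.68
vertex 3.653 -1.15 2.081
endloop
endfacet
facet normal 0.403 -0.727 0.556
outer loop
vertex 2.904 -1.552 2.098
vertex 3.653 -1.15 2.081
vertex 2.421 -0.58 3.718
endloop
endfacet
facet normal 0.403 -0.727 0.556
outer loop
vertex 2.421 -0.58 3.718
vertex 3.653 -1.15 2.081
vertex 3.17 -0.178 3.701
endloop
endfacet
facet normal -0.248 0.498 0.831
outer loop
vertex 2.421 -0.58 3.718
vertex 3.17 -0.178 3.701
vertex 2.498 0.156 3.3
endloop
endfacet
facet normal 0.248 -0.499 -0.830
outer loop
vertex 3.653 -1.15 2.081
vertex 2.982 -0.816 1.68
vertex 3.73 -0.414 1.662
endloop
endfacet
facet normal 0.965 0.047 0.260
outer loop
vertex 3.653 -1.15 2.081
vertex 3.73 -0.414 1.662
vertex 3.17 -0.178 3.701
endloop
endfacet
facet normal 0.965 0.047 0.260
outer loop
vertex 3.17 -0.178 3.701
vertex 3.73 -0.414 1.662
vertex 3.247 0.558 3.282
endloop
endfacet
facet normal -0.248 0.499 0.831
outer loop
vertex 3.17 -0.178 3.701
vertex 3.247 0.558 3.282
vertex 2.498 0.156 3.3
endloop
endfacet
facet normal -0.487 0.575 -0.657
outer loop
vertex 0.327 -2.27 0.375
vertex 0.748 -1.297 0.915
vertex 1.796 -2.292 -0.732
endloop
endfacet
facet normal -0.354 -0.817 -0.454
outer loop
vertex 2.312 -2.903 -0.035
vertex 0.327 -2.27 0.375
vertex 1.796 -2.292 -0.732
endloop
endfacet
facet normal -0.486 0.576 -0.657
outer loop
vertex 1.796 -2.292 -0.732
vertex 0.748 -1.297 0.915
vertex 2.218 -1.319 -0.191
endloop
endfacet
facet normal 0.799 -0.012 -0.602
outer loop
vertex 2.218 -1.319 -0.191
vertex 2.312 -2.903 -0.035
vertex 1.796 -2.292 -0.732
endloop
endfacet
facet normal -0.799 0.012 0.602
outer loop
vertex 0.327 -2.27 0.375
vertex 1.264 -1.908 1.612
vertex 0.748 -1.297 0.915
endloop
endfacet
facet normal -0.354 -0.817 -0.455
outer loop
vertex 0.842 -2.881 1.071
vertex 0.327 -2.27 0.375
vertex 2.312 -2.903 -0.035
endloop
endfacet
facet normal -0.799 0.012 0.602
outer loop
vertex 0.842 -2.881 1.071
vertex 1.264 -1.908 1.612
vertex 0.327 -2.27 0.375
endloop
endfacet
facet normal 0.354 0.817 0.454
outer loop
vertex 0.748 -1.297 0.915
vertex 1.264 -1.908 1.612
vertex 2.218 -1.319 -0.191
endloop
endfacet
facet normal 0.799 -0.012 -0.601
outer loop
vertex 2.733 -1.93 0.505
vertex 2.312 -2.903 -0.035
vertex 2.218 -1.319 -0.191
endloop
endfacet
facet normal 0.355 0.817 0.455
outer loop
vertex 2.218 -1.319 -0.191
vertex 1.264 -1.908 1.612
vertex 2.733 -1.93 0.505
endloop
endfacet
facet normal 0.486 -0.575 0.658
outer loop
vertex 2.733 -1.93 0.505
vertex 0.842 -2.881 1.071
vertex 2.312 -2.903 -0.035
endloop
endfacet
facet normal 0.486 -0.576 0.657
outer loop
vertex 1.264 -1.908 1.612
vertex 0.842 -2.881 1.071
vertex 2.733 -1.93 0.505
endloop
endfacet

endsolid


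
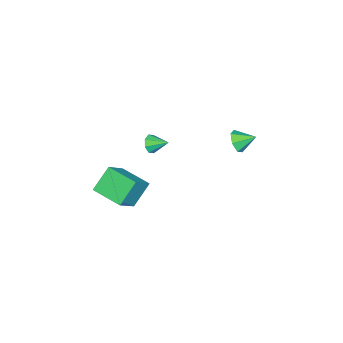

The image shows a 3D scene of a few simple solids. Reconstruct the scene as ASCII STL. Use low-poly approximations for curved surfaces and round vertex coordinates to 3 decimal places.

solid 
facet normal 0.211 -0.864 -0.458
outer loop
vertex 3.421 3.276 3.945
vertex 2.751 3.313 3.567
vertex 3.437 3.592 3.356
endloop
endfacet
facet normal 0.728 0.595 0.339
outer loop
vertex 3.421 3.276 3.945
vertex 3.437 3.592 3.356
vertex 2.509 4.307 4.093
endloop
endfacet
facet normal 0.211 -0.864 -0.458
outer loop
vertex 3.437 3.592 3.356
vertex 2.751 3.313 3.567
vertex 2.937 3.698 2.926
endloop
endfacet
facet normal 0.430 0.856 -0.289
outer loop
vertex 3.437 3.592 3.356
vertex 2.937 3.698 2.926
vertex 2.509 4.307 4.093
endloop
endfacet
facet normal 0.210 -0.864 -0.458
outer loop
vertex 2.937 3.698 2.926
vertex 2.751 3.313 3.567
vertex 2.297 3.514 2.979
endloop
endfacet
facet normal -0.275 0.807 -0.522
outer loop
vertex 2.937 3.698 2.926
vertex 2.297 3.514 2.979
vertex 2.509 4.307 4.093
endloop
endfacet
facet normal 0.211 -0.864 -0.458
outer loop
vertex 2.297 3.514 2.979
vertex 2.751 3.313 3.567
vertex 1.999 3.179 3.474
endloop
endfacet
facet normal -0.854 0.487 -0.184
outer loop
vertex 2.297 3.514 2.979
vertex 1.999 3.179 3.474
vertex 2.509 4.307 4.093
endloop
endfacet
facet normal 0.211 -0.864 -0.457
outer loop
vertex 1.999 3.179 3.474
vertex 2.751 3.313 3.567
vertex 2.267 2.945 4.04
endloop
endfacet
facet normal -0.872 0.137 0.470
outer loop
vertex 1.999 3.179 3.474
vertex 2.267 2.945 4.04
vertex 2.509 4.307 4.093
endloop
endfacet
facet normal 0.210 -0.864 -0.458
outer loop
vertex 2.267 2.945 4.04
vertex 2.751 3.313 3.567
vertex 2.9 2.988 4.249
endloop
endfacet
facet normal -0.315 0.019 0.949
outer loop
vertex 2.267 2.945 4.04
vertex 2.9 2.988 4.249
vertex 2.509 4.307 4.093
endloop
endfacet
facet normal 0.210 -0.864 -0.458
outer loop
vertex 2.9 2.988 4.249
vertex 2.751 3.313 3.567
vertex 3.421 3.276 3.945
endloop
endfacet
facet normal 0.396 0.223 0.891
outer loop
vertex 2.9 2.988 4.249
vertex 3.421 3.276 3.945
vertex 2.509 4.307 4.093
endloop
endfacet
facet normal -0.626 0.281 0.727
outer loop
vertex 2.34 -4.542 -1.78
vertex 2.866 -2.643 -2.06
vertex 0.866 -4.332 -3.131
endloop
endfacet
facet normal -0.264 -0.954 0.140
outer loop
vertex 1.994 -4.837 -4.44
vertex 2.34 -4.542 -1.78
vertex 0.866 -4.332 -3.131
endloop
endfacet
facet normal -0.626 0.281 0.727
outer loop
vertex 0.866 -4.332 -3.131
vertex 2.866 -2.643 -2.06
vertex 1.392 -2.433 -3.411
endloop
endfacet
facet normal -0.733 0.104 -0.672
outer loop
vertex 1.392 -2.433 -3.411
vertex 1.994 -4.837 -4.44
vertex 0.866 -4.332 -3.131
endloop
endfacet
facet normal 0.733 -0.104 0.672
outer loop
vertex 2.34 -4.542 -1.78
vertex 3.994 -3.148 -3.369
vertex 2.866 -2.643 -2.06
endloop
endfacet
facet normal -0.264 -0.954 0.140
outer loop
vertex 3.468 -5.047 -3.089
vertex 2.34 -4.542 -1.78
vertex 1.994 -4.837 -4.44
endloop
endfacet
facet normal 0.733 -0.104 0.672
outer loop
vertex 3.468 -5.047 -3.089
vertex 3.994 -3.148 -3.369
vertex 2.34 -4.542 -1.78
endloop
endfacet
facet normal 0.264 0.954 -0.140
outer loop
vertex 2.866 -2.643 -2.06
vertex 3.994 -3.148 -3.369
vertex 1.392 -2.433 -3.411
endloop
endfacet
facet normal -0.733 0.104 -0.672
outer loop
vertex 2.52 -2.938 -4.72
vertex 1.994 -4.837 -4.44
vertex 1.392 -2.433 -3.411
endloop
endfacet
facet normal 0.264 0.954 -0.140
outer loop
vertex 1.392 -2.433 -3.411
vertex 3.994 -3.148 -3.369
vertex 2.52 -2.938 -4.72
endloop
endfacet
facet normal 0.626 -0.281 -0.727
outer loop
vertex 2.52 -2.938 -4.72
vertex 3.468 -5.047 -3.089
vertex 1.994 -4.837 -4.44
endloop
endfacet
facet normal 0.626 -0.281 -0.727
outer loop
vertex 3.994 -3.148 -3.369
vertex 3.468 -5.047 -3.089
vertex 2.52 -2.938 -4.72
endloop
endfacet
facet normal -0.031 -0.903 -0.429
outer loop
vertex 2.455 -1.698 0.575
vertex 2.223 -1.952 1.127
vertex 1.958 -1.69 0.594
endloop
endfacet
facet normal -0.011 0.793 -0.609
outer loop
vertex 2.455 -1.698 0.575
vertex 1.958 -1.69 0.594
vertex 2.257 -0.888 1.633
endloop
endfacet
facet normal -0.030 -0.903 -0.429
outer loop
vertex 1.958 -1.69 0.594
vertex 2.223 -1.952 1.127
vertex 1.616 -1.836 0.925
endloop
endfacet
facet normal -0.634 0.690 -0.350
outer loop
vertex 1.958 -1.69 0.594
vertex 1.616 -1.836 0.925
vertex 2.257 -0.888 1.633
endloop
endfacet
facet normal -0.029 -0.902 -0.432
outer loop
vertex 1.616 -1.836 0.925
vertex 2.223 -1.952 1.127
vertex 1.629 -2.051 1.373
endloop
endfacet
facet normal -0.877 0.423 0.228
outer loop
vertex 1.616 -1.836 0.925
vertex 1.629 -2.051 1.373
vertex 2.257 -0.888 1.633
endloop
endfacet
facet normal -0.027 -0.903 -0.429
outer loop
vertex 1.629 -2.051 1.373
vertex 2.223 -1.952 1.127
vertex 1.991 -2.207 1.678
endloop
endfacet
facet normal -0.599 0.148 0.787
outer loop
vertex 1.629 -2.051 1.373
vertex 1.991 -2.207 1.678
vertex 2.257 -0.888 1.633
endloop
endfacet
facet normal -0.031 -0.902 -0.431
outer loop
vertex 1.991 -2.207 1.678
vertex 2.223 -1.952 1.127
vertex 2.488 -2.215 1.659
endloop
endfacet
facet normal 0.039 0.026 0.999
outer loop
vertex 1.991 -2.207 1.678
vertex 2.488 -2.215 1.659
vertex 2.257 -0.888 1.633
endloop
endfacet
facet normal -0.030 -0.902 -0.431
outer loop
vertex 2.488 -2.215 1.659
vertex 2.223 -1.952 1.127
vertex 2.829 -2.068 1.328
endloop
endfacet
facet normal 0.661 0.130 0.739
outer loop
vertex 2.488 -2.215 1.659
vertex 2.829 -2.068 1.328
vertex 2.257 -0.888 1.633
endloop
endfacet
facet normal -0.030 -0.902 -0.430
outer loop
vertex 2.829 -2.068 1.328
vertex 2.223 -1.952 1.127
vertex 2.816 -1.854 0.88
endloop
endfacet
facet normal 0.904 0.396 0.163
outer loop
vertex 2.829 -2.068 1.328
vertex 2.816 -1.854 0.88
vertex 2.257 -0.888 1.633
endloop
endfacet
facet normal -0.029 -0.903 -0.428
outer loop
vertex 2.816 -1.854 0.88
vertex 2.223 -1.952 1.127
vertex 2.455 -1.698 0.575
endloop
endfacet
facet normal 0.626 0.672 -0.397
outer loop
vertex 2.816 -1.854 0.88
vertex 2.455 -1.698 0.575
vertex 2.257 -0.888 1.633
endloop
endfacet

endsolid


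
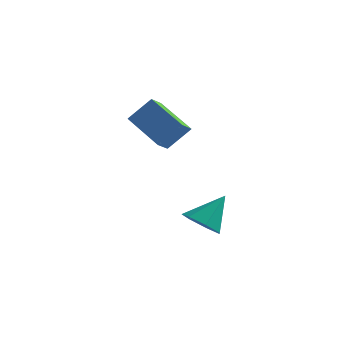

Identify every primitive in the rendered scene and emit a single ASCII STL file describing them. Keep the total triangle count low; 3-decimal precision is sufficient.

solid 
facet normal -0.398 -0.544 -0.739
outer loop
vertex 3.47 1.221 -3.751
vertex 2.786 0.872 -3.126
vertex 2.746 1.679 -3.698
endloop
endfacet
facet normal 0.499 0.821 -0.280
outer loop
vertex 3.47 1.221 -3.751
vertex 2.746 1.679 -3.698
vertex 3.514 1.868 -1.774
endloop
endfacet
facet normal -0.397 -0.544 -0.739
outer loop
vertex 2.746 1.679 -3.698
vertex 2.786 0.872 -3.126
vertex 2.051 1.53 -3.215
endloop
endfacet
facet normal -0.216 0.976 -0.010
outer loop
vertex 2.746 1.679 -3.698
vertex 2.051 1.53 -3.215
vertex 3.514 1.868 -1.774
endloop
endfacet
facet normal -0.398 -0.544 -0.739
outer loop
vertex 2.051 1.53 -3.215
vertex 2.786 0.872 -3.126
vertex 1.91 0.886 -2.665
endloop
endfacet
facet normal -0.637 0.576 0.512
outer loop
vertex 2.051 1.53 -3.215
vertex 1.91 0.886 -2.665
vertex 3.514 1.868 -1.774
endloop
endfacet
facet normal -0.398 -0.544 -0.739
outer loop
vertex 1.91 0.886 -2.665
vertex 2.786 0.872 -3.126
vertex 2.429 0.231 -2.462
endloop
endfacet
facet normal -0.447 -0.078 0.891
outer loop
vertex 1.91 0.886 -2.665
vertex 2.429 0.231 -2.462
vertex 3.514 1.868 -1.774
endloop
endfacet
facet normal -0.397 -0.544 -0.739
outer loop
vertex 2.429 0.231 -2.462
vertex 2.786 0.872 -3.126
vertex 3.216 0.06 -2.759
endloop
endfacet
facet normal 0.211 -0.494 0.843
outer loop
vertex 2.429 0.231 -2.462
vertex 3.216 0.06 -2.759
vertex 3.514 1.868 -1.774
endloop
endfacet
facet normal -0.398 -0.544 -0.739
outer loop
vertex 3.216 0.06 -2.759
vertex 2.786 0.872 -3.126
vertex 3.68 0.5 -3.333
endloop
endfacet
facet normal 0.841 -0.359 0.405
outer loop
vertex 3.216 0.06 -2.759
vertex 3.68 0.5 -3.333
vertex 3.514 1.868 -1.774
endloop
endfacet
facet normal -0.397 -0.544 -0.739
outer loop
vertex 3.68 0.5 -3.333
vertex 2.786 0.872 -3.126
vertex 3.47 1.221 -3.751
endloop
endfacet
facet normal 0.969 0.227 -0.096
outer loop
vertex 3.68 0.5 -3.333
vertex 3.47 1.221 -3.751
vertex 3.514 1.868 -1.774
endloop
endfacet
facet normal -0.609 -0.320 -0.726
outer loop
vertex 0.88 0.862 1.247
vertex -0.792 1.849 2.214
vertex 1.051 1.618 0.771
endloop
endfacet
facet normal 0.771 -0.455 -0.446
outer loop
vertex 1.952 2.091 1.846
vertex 0.88 0.862 1.247
vertex 1.051 1.618 0.771
endloop
endfacet
facet normal -0.609 -0.319 -0.726
outer loop
vertex 1.051 1.618 0.771
vertex -0.792 1.849 2.214
vertex -0.621 2.606 1.738
endloop
endfacet
facet normal 0.188 0.831 -0.523
outer loop
vertex -0.621 2.606 1.738
vertex 1.952 2.091 1.846
vertex 1.051 1.618 0.771
endloop
endfacet
facet normal -0.188 -0.831 0.523
outer loop
vertex 0.88 0.862 1.247
vertex 0.109 2.322 3.289
vertex -0.792 1.849 2.214
endloop
endfacet
facet normal 0.771 -0.455 -0.446
outer loop
vertex 1.781 1.334 2.322
vertex 0.88 0.862 1.247
vertex 1.952 2.091 1.846
endloop
endfacet
facet normal -0.189 -0.831 0.523
outer loop
vertex 1.781 1.334 2.322
vertex 0.109 2.322 3.289
vertex 0.88 0.862 1.247
endloop
endfacet
facet normal -0.771 0.455 0.446
outer loop
vertex -0.792 1.849 2.214
vertex 0.109 2.322 3.289
vertex -0.621 2.606 1.738
endloop
endfacet
facet normal 0.188 0.831 -0.523
outer loop
vertex 0.28 3.078 2.813
vertex 1.952 2.091 1.846
vertex -0.621 2.606 1.738
endloop
endfacet
facet normal -0.771 0.455 0.446
outer loop
vertex -0.621 2.606 1.738
vertex 0.109 2.322 3.289
vertex 0.28 3.078 2.813
endloop
endfacet
facet normal 0.609 0.319 0.726
outer loop
vertex 0.28 3.078 2.813
vertex 1.781 1.334 2.322
vertex 1.952 2.091 1.846
endloop
endfacet
facet normal 0.609 0.320 0.726
outer loop
vertex 0.109 2.322 3.289
vertex 1.781 1.334 2.322
vertex 0.28 3.078 2.813
endloop
endfacet

endsolid


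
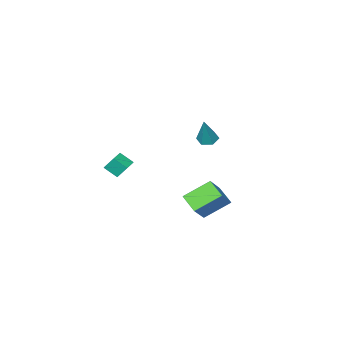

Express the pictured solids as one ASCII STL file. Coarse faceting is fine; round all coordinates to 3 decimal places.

solid 
facet normal -0.647 -0.311 -0.696
outer loop
vertex -2.226 -2.708 -4.689
vertex -3.802 -1.955 -3.56
vertex -2.106 -1.442 -5.366
endloop
endfacet
facet normal 0.758 -0.362 -0.543
outer loop
vertex -0.818 -0.825 -3.98
vertex -2.226 -2.708 -4.689
vertex -2.106 -1.442 -5.366
endloop
endfacet
facet normal -0.647 -0.310 -0.696
outer loop
vertex -2.106 -1.442 -5.366
vertex -3.802 -1.955 -3.56
vertex -3.682 -0.689 -4.236
endloop
endfacet
facet normal 0.084 0.879 -0.469
outer loop
vertex -3.682 -0.689 -4.236
vertex -0.818 -0.825 -3.98
vertex -2.106 -1.442 -5.366
endloop
endfacet
facet normal -0.084 -0.879 0.469
outer loop
vertex -2.226 -2.708 -4.689
vertex -2.514 -1.338 -2.174
vertex -3.802 -1.955 -3.56
endloop
endfacet
facet normal 0.758 -0.362 -0.543
outer loop
vertex -0.938 -2.091 -3.304
vertex -2.226 -2.708 -4.689
vertex -0.818 -0.825 -3.98
endloop
endfacet
facet normal -0.084 -0.879 0.469
outer loop
vertex -0.938 -2.091 -3.304
vertex -2.514 -1.338 -2.174
vertex -2.226 -2.708 -4.689
endloop
endfacet
facet normal -0.758 0.362 0.543
outer loop
vertex -3.802 -1.955 -3.56
vertex -2.514 -1.338 -2.174
vertex -3.682 -0.689 -4.236
endloop
endfacet
facet normal 0.084 0.879 -0.469
outer loop
vertex -2.394 -0.072 -2.851
vertex -0.818 -0.825 -3.98
vertex -3.682 -0.689 -4.236
endloop
endfacet
facet normal -0.758 0.362 0.543
outer loop
vertex -3.682 -0.689 -4.236
vertex -2.514 -1.338 -2.174
vertex -2.394 -0.072 -2.851
endloop
endfacet
facet normal 0.647 0.310 0.696
outer loop
vertex -2.394 -0.072 -2.851
vertex -0.938 -2.091 -3.304
vertex -0.818 -0.825 -3.98
endloop
endfacet
facet normal 0.647 0.311 0.696
outer loop
vertex -2.514 -1.338 -2.174
vertex -0.938 -2.091 -3.304
vertex -2.394 -0.072 -2.851
endloop
endfacet
facet normal -0.873 -0.488 -0.011
outer loop
vertex 2.59 -4.742 -0.149
vertex 2.262 -4.175 0.771
vertex 2.163 -3.964 -0.782
endloop
endfacet
facet normal 0.292 -0.502 -0.814
outer loop
vertex 3.018 -3.485 -0.771
vertex 2.59 -4.742 -0.149
vertex 2.163 -3.964 -0.782
endloop
endfacet
facet normal -0.873 -0.488 -0.011
outer loop
vertex 2.163 -3.964 -0.782
vertex 2.262 -4.175 0.771
vertex 1.834 -3.396 0.139
endloop
endfacet
facet normal -0.392 0.714 -0.580
outer loop
vertex 1.834 -3.396 0.139
vertex 3.018 -3.485 -0.771
vertex 2.163 -3.964 -0.782
endloop
endfacet
facet normal 0.392 -0.714 0.580
outer loop
vertex 2.59 -4.742 -0.149
vertex 3.117 -3.696 0.782
vertex 2.262 -4.175 0.771
endloop
endfacet
facet normal 0.290 -0.502 -0.815
outer loop
vertex 3.446 -4.264 -0.139
vertex 2.59 -4.742 -0.149
vertex 3.018 -3.485 -0.771
endloop
endfacet
facet normal 0.392 -0.714 0.580
outer loop
vertex 3.446 -4.264 -0.139
vertex 3.117 -3.696 0.782
vertex 2.59 -4.742 -0.149
endloop
endfacet
facet normal -0.291 0.501 0.815
outer loop
vertex 2.262 -4.175 0.771
vertex 3.117 -3.696 0.782
vertex 1.834 -3.396 0.139
endloop
endfacet
facet normal -0.392 0.714 -0.580
outer loop
vertex 2.69 -2.918 0.149
vertex 3.018 -3.485 -0.771
vertex 1.834 -3.396 0.139
endloop
endfacet
facet normal -0.290 0.503 0.814
outer loop
vertex 1.834 -3.396 0.139
vertex 3.117 -3.696 0.782
vertex 2.69 -2.918 0.149
endloop
endfacet
facet normal 0.873 0.488 0.010
outer loop
vertex 2.69 -2.918 0.149
vertex 3.446 -4.264 -0.139
vertex 3.018 -3.485 -0.771
endloop
endfacet
facet normal 0.873 0.488 0.011
outer loop
vertex 3.117 -3.696 0.782
vertex 3.446 -4.264 -0.139
vertex 2.69 -2.918 0.149
endloop
endfacet
facet normal -0.344 -0.220 -0.913
outer loop
vertex -0.111 0.655 2.728
vertex -0.73 0.511 2.996
vertex -0.586 1.152 2.787
endloop
endfacet
facet normal 0.711 0.693 -0.119
outer loop
vertex -0.111 0.655 2.728
vertex -0.586 1.152 2.787
vertex -0.05 0.949 4.804
endloop
endfacet
facet normal -0.344 -0.220 -0.913
outer loop
vertex -0.586 1.152 2.787
vertex -0.73 0.511 2.996
vertex -1.205 1.008 3.055
endloop
endfacet
facet normal -0.165 0.976 0.142
outer loop
vertex -0.586 1.152 2.787
vertex -1.205 1.008 3.055
vertex -0.05 0.949 4.804
endloop
endfacet
facet normal -0.345 -0.221 -0.912
outer loop
vertex -1.205 1.008 3.055
vertex -0.73 0.511 2.996
vertex -1.349 0.367 3.265
endloop
endfacet
facet normal -0.777 0.347 0.525
outer loop
vertex -1.205 1.008 3.055
vertex -1.349 0.367 3.265
vertex -0.05 0.949 4.804
endloop
endfacet
facet normal -0.345 -0.221 -0.912
outer loop
vertex -1.349 0.367 3.265
vertex -0.73 0.511 2.996
vertex -0.874 -0.13 3.206
endloop
endfacet
facet normal -0.512 -0.566 0.646
outer loop
vertex -1.349 0.367 3.265
vertex -0.874 -0.13 3.206
vertex -0.05 0.949 4.804
endloop
endfacet
facet normal -0.344 -0.222 -0.913
outer loop
vertex -0.874 -0.13 3.206
vertex -0.73 0.511 2.996
vertex -0.255 0.014 2.938
endloop
endfacet
facet normal 0.364 -0.848 0.385
outer loop
vertex -0.874 -0.13 3.206
vertex -0.255 0.014 2.938
vertex -0.05 0.949 4.804
endloop
endfacet
facet normal -0.344 -0.222 -0.913
outer loop
vertex -0.255 0.014 2.938
vertex -0.73 0.511 2.996
vertex -0.111 0.655 2.728
endloop
endfacet
facet normal 0.976 -0.218 0.002
outer loop
vertex -0.255 0.014 2.938
vertex -0.111 0.655 2.728
vertex -0.05 0.949 4.804
endloop
endfacet

endsolid


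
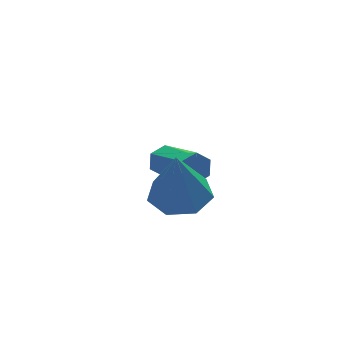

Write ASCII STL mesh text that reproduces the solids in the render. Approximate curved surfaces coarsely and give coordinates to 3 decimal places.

solid 
facet normal -0.239 0.886 -0.397
outer loop
vertex 0.409 3.491 -0.962
vertex -0.024 3.558 -0.552
vertex 0.531 3.758 -0.439
endloop
endfacet
facet normal 0.950 0.127 -0.287
outer loop
vertex 0.409 3.491 -0.962
vertex 0.531 3.758 -0.439
vertex 0.856 1.834 -0.218
endloop
endfacet
facet normal 0.949 0.127 -0.287
outer loop
vertex 0.856 1.834 -0.218
vertex 0.531 3.758 -0.439
vertex 0.978 2.102 0.305
endloop
endfacet
facet normal 0.239 -0.886 0.398
outer loop
vertex 0.856 1.834 -0.218
vertex 0.978 2.102 0.305
vertex 0.424 1.902 0.192
endloop
endfacet
facet normal -0.238 0.886 -0.398
outer loop
vertex 0.531 3.758 -0.439
vertex -0.024 3.558 -0.552
vertex 0.098 3.826 -0.029
endloop
endfacet
facet normal 0.650 0.450 0.612
outer loop
vertex 0.531 3.758 -0.439
vertex 0.098 3.826 -0.029
vertex 0.978 2.102 0.305
endloop
endfacet
facet normal 0.650 0.450 0.612
outer loop
vertex 0.978 2.102 0.305
vertex 0.098 3.826 -0.029
vertex 0.545 2.17 0.715
endloop
endfacet
facet normal 0.238 -0.886 0.399
outer loop
vertex 0.978 2.102 0.305
vertex 0.545 2.17 0.715
vertex 0.424 1.902 0.192
endloop
endfacet
facet normal -0.239 0.886 -0.398
outer loop
vertex 0.098 3.826 -0.029
vertex -0.024 3.558 -0.552
vertex -0.456 3.626 -0.142
endloop
endfacet
facet normal -0.300 0.323 0.898
outer loop
vertex 0.098 3.826 -0.029
vertex -0.456 3.626 -0.142
vertex 0.545 2.17 0.715
endloop
endfacet
facet normal -0.300 0.322 0.898
outer loop
vertex 0.545 2.17 0.715
vertex -0.456 3.626 -0.142
vertex -0.009 1.969 0.602
endloop
endfacet
facet normal 0.240 -0.885 0.398
outer loop
vertex 0.545 2.17 0.715
vertex -0.009 1.969 0.602
vertex 0.424 1.902 0.192
endloop
endfacet
facet normal -0.239 0.886 -0.398
outer loop
vertex -0.456 3.626 -0.142
vertex -0.024 3.558 -0.552
vertex -0.578 3.358 -0.665
endloop
endfacet
facet normal -0.949 -0.127 0.287
outer loop
vertex -0.456 3.626 -0.142
vertex -0.578 3.358 -0.665
vertex -0.009 1.969 0.602
endloop
endfacet
facet normal -0.950 -0.128 0.287
outer loop
vertex -0.009 1.969 0.602
vertex -0.578 3.358 -0.665
vertex -0.131 1.702 0.079
endloop
endfacet
facet normal 0.239 -0.886 0.397
outer loop
vertex -0.009 1.969 0.602
vertex -0.131 1.702 0.079
vertex 0.424 1.902 0.192
endloop
endfacet
facet normal -0.238 0.886 -0.399
outer loop
vertex -0.578 3.358 -0.665
vertex -0.024 3.558 -0.552
vertex -0.145 3.29 -1.075
endloop
endfacet
facet normal -0.650 -0.450 -0.612
outer loop
vertex -0.578 3.358 -0.665
vertex -0.145 3.29 -1.075
vertex -0.131 1.702 0.079
endloop
endfacet
facet normal -0.650 -0.450 -0.612
outer loop
vertex -0.131 1.702 0.079
vertex -0.145 3.29 -1.075
vertex 0.302 1.634 -0.331
endloop
endfacet
facet normal 0.238 -0.886 0.398
outer loop
vertex -0.131 1.702 0.079
vertex 0.302 1.634 -0.331
vertex 0.424 1.902 0.192
endloop
endfacet
facet normal -0.240 0.885 -0.398
outer loop
vertex -0.145 3.29 -1.075
vertex -0.024 3.558 -0.552
vertex 0.409 3.491 -0.962
endloop
endfacet
facet normal 0.300 -0.322 -0.898
outer loop
vertex -0.145 3.29 -1.075
vertex 0.409 3.491 -0.962
vertex 0.302 1.634 -0.331
endloop
endfacet
facet normal 0.300 -0.322 -0.898
outer loop
vertex 0.302 1.634 -0.331
vertex 0.409 3.491 -0.962
vertex 0.856 1.834 -0.218
endloop
endfacet
facet normal 0.239 -0.886 0.398
outer loop
vertex 0.302 1.634 -0.331
vertex 0.856 1.834 -0.218
vertex 0.424 1.902 0.192
endloop
endfacet
facet normal 0.124 0.164 -0.979
outer loop
vertex 0.055 0.066 1.186
vertex -0.884 -0.263 1.012
vertex -0.572 0.678 1.209
endloop
endfacet
facet normal 0.577 0.570 0.585
outer loop
vertex 0.055 0.066 1.186
vertex -0.572 0.678 1.209
vertex -1.136 -0.597 3.008
endloop
endfacet
facet normal 0.125 0.164 -0.979
outer loop
vertex -0.572 0.678 1.209
vertex -0.884 -0.263 1.012
vertex -1.434 0.581 1.083
endloop
endfacet
facet normal -0.171 0.828 0.533
outer loop
vertex -0.572 0.678 1.209
vertex -1.434 0.581 1.083
vertex -1.136 -0.597 3.008
endloop
endfacet
facet normal 0.124 0.163 -0.979
outer loop
vertex -1.434 0.581 1.083
vertex -0.884 -0.263 1.012
vertex -1.882 -0.151 0.904
endloop
endfacet
facet normal -0.827 0.413 0.381
outer loop
vertex -1.434 0.581 1.083
vertex -1.882 -0.151 0.904
vertex -1.136 -0.597 3.008
endloop
endfacet
facet normal 0.124 0.164 -0.979
outer loop
vertex -1.882 -0.151 0.904
vertex -0.884 -0.263 1.012
vertex -1.578 -0.967 0.806
endloop
endfacet
facet normal -0.899 -0.364 0.242
outer loop
vertex -1.882 -0.151 0.904
vertex -1.578 -0.967 0.806
vertex -1.136 -0.597 3.008
endloop
endfacet
facet normal 0.124 0.164 -0.979
outer loop
vertex -1.578 -0.967 0.806
vertex -0.884 -0.263 1.012
vertex -0.751 -1.253 0.863
endloop
endfacet
facet normal -0.332 -0.917 0.221
outer loop
vertex -1.578 -0.967 0.806
vertex -0.751 -1.253 0.863
vertex -1.136 -0.597 3.008
endloop
endfacet
facet normal 0.124 0.164 -0.979
outer loop
vertex -0.751 -1.253 0.863
vertex -0.884 -0.263 1.012
vertex -0.024 -0.793 1.032
endloop
endfacet
facet normal 0.447 -0.830 0.334
outer loop
vertex -0.751 -1.253 0.863
vertex -0.024 -0.793 1.032
vertex -1.136 -0.597 3.008
endloop
endfacet
facet normal 0.124 0.164 -0.979
outer loop
vertex -0.024 -0.793 1.032
vertex -0.884 -0.263 1.012
vertex 0.055 0.066 1.186
endloop
endfacet
facet normal 0.852 -0.167 0.496
outer loop
vertex -0.024 -0.793 1.032
vertex 0.055 0.066 1.186
vertex -1.136 -0.597 3.008
endloop
endfacet

endsolid


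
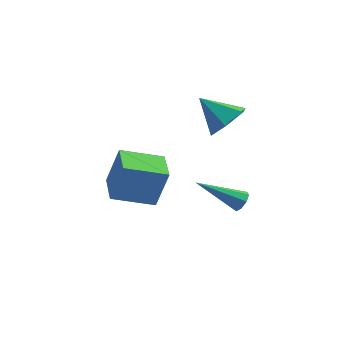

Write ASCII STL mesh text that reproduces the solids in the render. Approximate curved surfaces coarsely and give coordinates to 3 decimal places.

solid 
facet normal 0.734 0.428 -0.527
outer loop
vertex 0.57 3.175 -1.533
vertex 0.207 3.481 -1.79
vertex 0.5 3.534 -1.339
endloop
endfacet
facet normal 0.479 -0.343 0.808
outer loop
vertex 0.57 3.175 -1.533
vertex 0.5 3.534 -1.339
vertex -1.407 2.539 -0.63
endloop
endfacet
facet normal 0.734 0.429 -0.527
outer loop
vertex 0.5 3.534 -1.339
vertex 0.207 3.481 -1.79
vertex 0.258 3.861 -1.41
endloop
endfacet
facet normal 0.173 0.330 0.928
outer loop
vertex 0.5 3.534 -1.339
vertex 0.258 3.861 -1.41
vertex -1.407 2.539 -0.63
endloop
endfacet
facet normal 0.735 0.428 -0.526
outer loop
vertex 0.258 3.861 -1.41
vertex 0.207 3.481 -1.79
vertex -0.013 3.966 -1.703
endloop
endfacet
facet normal -0.328 0.751 0.573
outer loop
vertex 0.258 3.861 -1.41
vertex -0.013 3.966 -1.703
vertex -1.407 2.539 -0.63
endloop
endfacet
facet normal 0.734 0.428 -0.528
outer loop
vertex -0.013 3.966 -1.703
vertex 0.207 3.481 -1.79
vertex -0.156 3.787 -2.047
endloop
endfacet
facet normal -0.733 0.679 -0.049
outer loop
vertex -0.013 3.966 -1.703
vertex -0.156 3.787 -2.047
vertex -1.407 2.539 -0.63
endloop
endfacet
facet normal 0.734 0.428 -0.527
outer loop
vertex -0.156 3.787 -2.047
vertex 0.207 3.481 -1.79
vertex -0.086 3.429 -2.24
endloop
endfacet
facet normal -0.804 0.153 -0.575
outer loop
vertex -0.156 3.787 -2.047
vertex -0.086 3.429 -2.24
vertex -1.407 2.539 -0.63
endloop
endfacet
facet normal 0.734 0.429 -0.527
outer loop
vertex -0.086 3.429 -2.24
vertex 0.207 3.481 -1.79
vertex 0.156 3.101 -2.17
endloop
endfacet
facet normal -0.499 -0.517 -0.695
outer loop
vertex -0.086 3.429 -2.24
vertex 0.156 3.101 -2.17
vertex -1.407 2.539 -0.63
endloop
endfacet
facet normal 0.734 0.429 -0.527
outer loop
vertex 0.156 3.101 -2.17
vertex 0.207 3.481 -1.79
vertex 0.428 2.996 -1.877
endloop
endfacet
facet normal 0.003 -0.940 -0.340
outer loop
vertex 0.156 3.101 -2.17
vertex 0.428 2.996 -1.877
vertex -1.407 2.539 -0.63
endloop
endfacet
facet normal 0.734 0.429 -0.526
outer loop
vertex 0.428 2.996 -1.877
vertex 0.207 3.481 -1.79
vertex 0.57 3.175 -1.533
endloop
endfacet
facet normal 0.408 -0.868 0.283
outer loop
vertex 0.428 2.996 -1.877
vertex 0.57 3.175 -1.533
vertex -1.407 2.539 -0.63
endloop
endfacet
facet normal 0.743 0.074 -0.666
outer loop
vertex 0.719 2.418 3.986
vertex 0.043 2.501 3.241
vertex 0.381 3.329 3.71
endloop
endfacet
facet normal 0.165 0.341 0.925
outer loop
vertex 0.719 2.418 3.986
vertex 0.381 3.329 3.71
vertex -1.183 2.379 4.339
endloop
endfacet
facet normal 0.742 0.074 -0.666
outer loop
vertex 0.381 3.329 3.71
vertex 0.043 2.501 3.241
vertex -0.296 3.412 2.965
endloop
endfacet
facet normal -0.348 0.843 0.410
outer loop
vertex 0.381 3.329 3.71
vertex -0.296 3.412 2.965
vertex -1.183 2.379 4.339
endloop
endfacet
facet normal 0.743 0.075 -0.666
outer loop
vertex -0.296 3.412 2.965
vertex 0.043 2.501 3.241
vertex -0.634 2.584 2.495
endloop
endfacet
facet normal -0.860 0.467 -0.204
outer loop
vertex -0.296 3.412 2.965
vertex -0.634 2.584 2.495
vertex -1.183 2.379 4.339
endloop
endfacet
facet normal 0.743 0.075 -0.666
outer loop
vertex -0.634 2.584 2.495
vertex 0.043 2.501 3.241
vertex -0.295 1.674 2.771
endloop
endfacet
facet normal -0.860 -0.412 -0.302
outer loop
vertex -0.634 2.584 2.495
vertex -0.295 1.674 2.771
vertex -1.183 2.379 4.339
endloop
endfacet
facet normal 0.743 0.075 -0.666
outer loop
vertex -0.295 1.674 2.771
vertex 0.043 2.501 3.241
vertex 0.381 1.591 3.516
endloop
endfacet
facet normal -0.348 -0.913 0.214
outer loop
vertex -0.295 1.674 2.771
vertex 0.381 1.591 3.516
vertex -1.183 2.379 4.339
endloop
endfacet
facet normal 0.743 0.075 -0.666
outer loop
vertex 0.381 1.591 3.516
vertex 0.043 2.501 3.241
vertex 0.719 2.418 3.986
endloop
endfacet
facet normal 0.165 -0.537 0.827
outer loop
vertex 0.381 1.591 3.516
vertex 0.719 2.418 3.986
vertex -1.183 2.379 4.339
endloop
endfacet
facet normal -0.576 0.814 0.080
outer loop
vertex -3.147 -0.548 2.308
vertex -1.73 0.505 1.789
vertex -3.645 -0.731 0.578
endloop
endfacet
facet normal -0.770 -0.572 0.282
outer loop
vertex -2.73 -2.025 0.451
vertex -3.147 -0.548 2.308
vertex -3.645 -0.731 0.578
endloop
endfacet
facet normal -0.576 0.814 0.080
outer loop
vertex -3.645 -0.731 0.578
vertex -1.73 0.505 1.789
vertex -2.229 0.322 0.059
endloop
endfacet
facet normal -0.275 -0.101 -0.956
outer loop
vertex -2.229 0.322 0.059
vertex -2.73 -2.025 0.451
vertex -3.645 -0.731 0.578
endloop
endfacet
facet normal 0.275 0.101 0.956
outer loop
vertex -3.147 -0.548 2.308
vertex -0.815 -0.789 1.662
vertex -1.73 0.505 1.789
endloop
endfacet
facet normal -0.770 -0.573 0.283
outer loop
vertex -2.231 -1.842 2.181
vertex -3.147 -0.548 2.308
vertex -2.73 -2.025 0.451
endloop
endfacet
facet normal 0.275 0.101 0.956
outer loop
vertex -2.231 -1.842 2.181
vertex -0.815 -0.789 1.662
vertex -3.147 -0.548 2.308
endloop
endfacet
facet normal 0.770 0.572 -0.283
outer loop
vertex -1.73 0.505 1.789
vertex -0.815 -0.789 1.662
vertex -2.229 0.322 0.059
endloop
endfacet
facet normal -0.275 -0.101 -0.956
outer loop
vertex -1.313 -0.972 -0.068
vertex -2.73 -2.025 0.451
vertex -2.229 0.322 0.059
endloop
endfacet
facet normal 0.770 0.573 -0.282
outer loop
vertex -2.229 0.322 0.059
vertex -0.815 -0.789 1.662
vertex -1.313 -0.972 -0.068
endloop
endfacet
facet normal 0.576 -0.814 -0.080
outer loop
vertex -1.313 -0.972 -0.068
vertex -2.231 -1.842 2.181
vertex -2.73 -2.025 0.451
endloop
endfacet
facet normal 0.576 -0.814 -0.080
outer loop
vertex -0.815 -0.789 1.662
vertex -2.231 -1.842 2.181
vertex -1.313 -0.972 -0.068
endloop
endfacet

endsolid
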